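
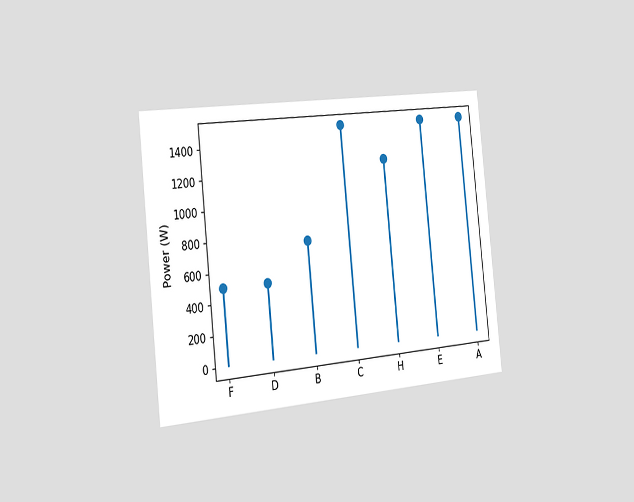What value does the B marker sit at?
The chart is tilted about 6° counter-clockwise and viewed slightly from the left. The B marker sits at 750W.

750W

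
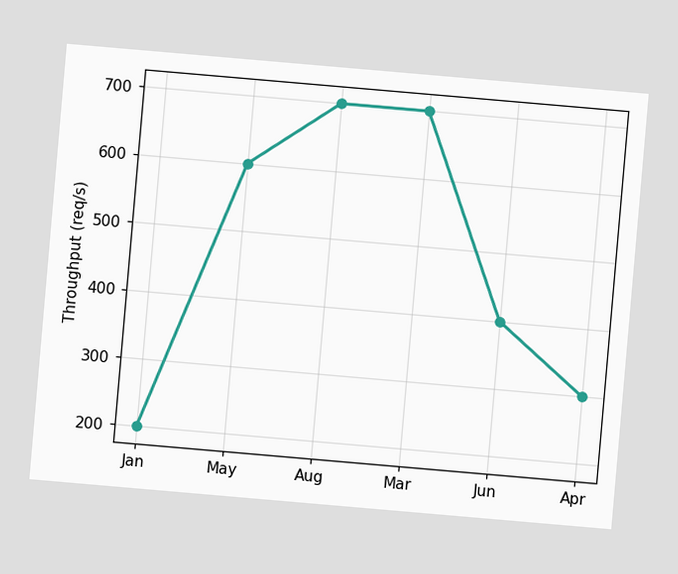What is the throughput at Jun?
The chart is tilted about 5° clockwise. At Jun, the line is at 400req/s.

400req/s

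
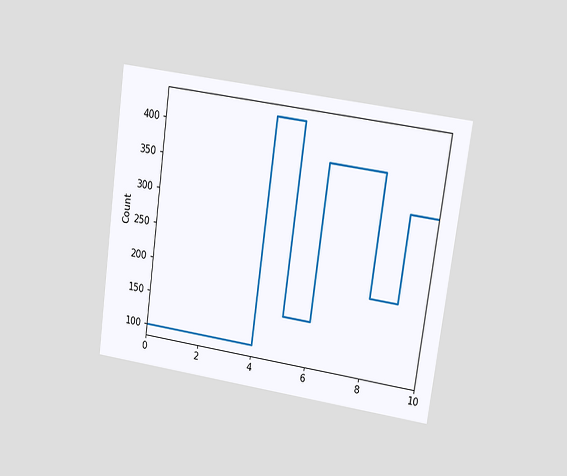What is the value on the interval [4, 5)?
The chart is tilted about 8° clockwise and viewed at a slight angle. On [4, 5) the step sits at 425.

425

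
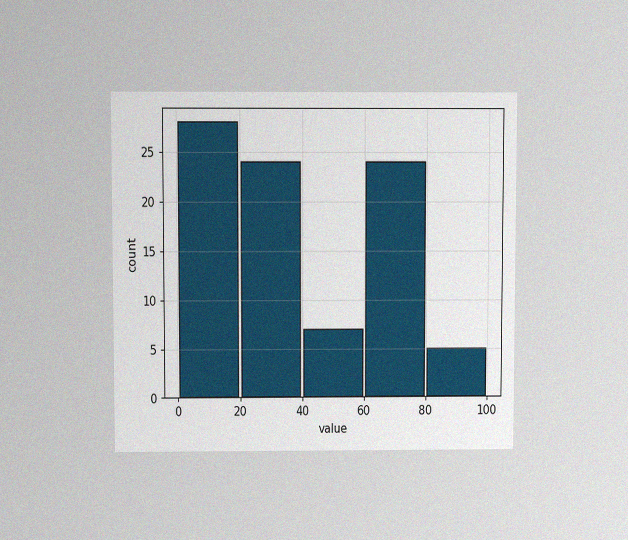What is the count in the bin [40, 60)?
The chart is viewed slightly from above, with some photo noise. The [40, 60) bin has height 7.

7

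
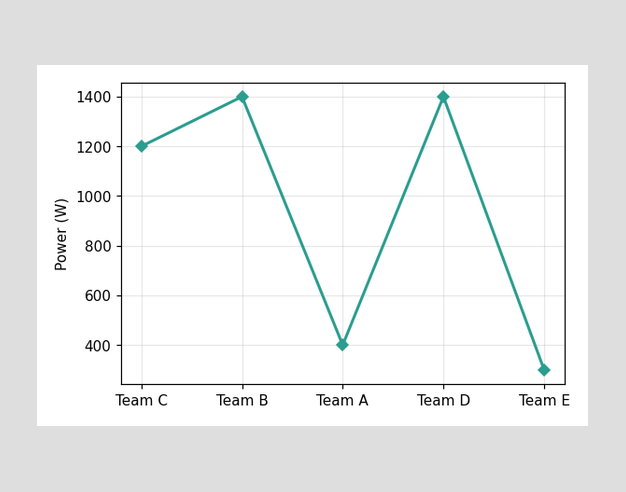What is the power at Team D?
At Team D, the line is at 1400W.

1400W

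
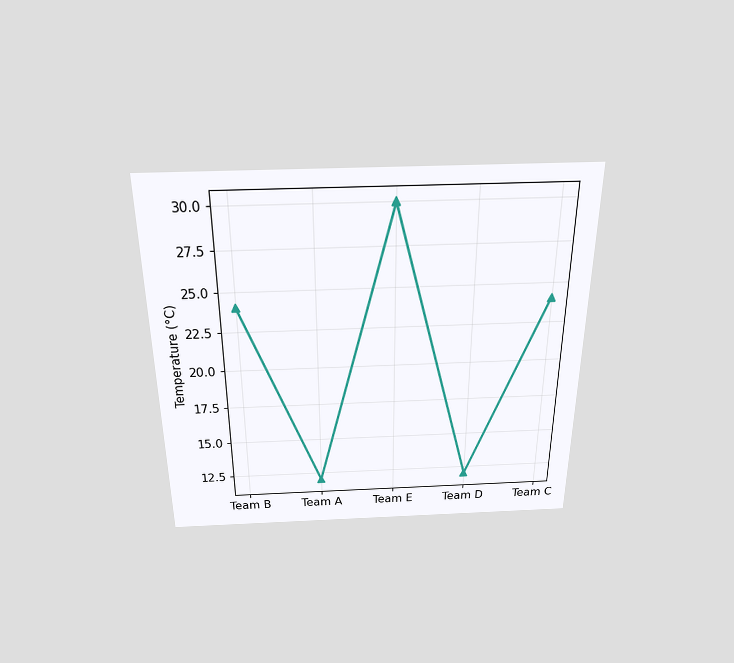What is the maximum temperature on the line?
The chart is viewed slightly from above. The highest point is at Team E, and reading across to the y-axis gives 30°C.

30°C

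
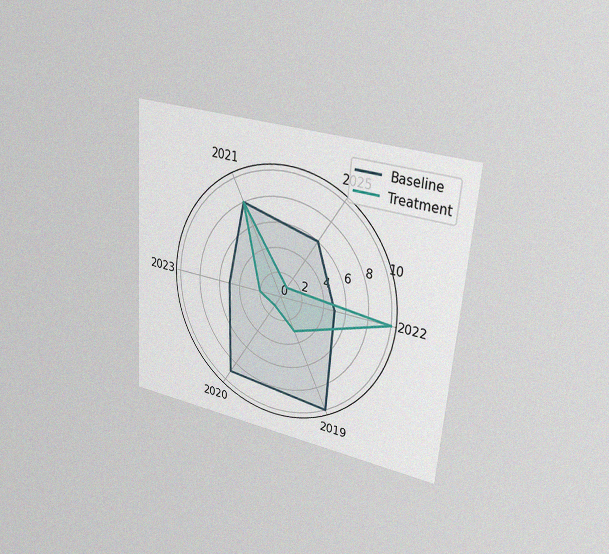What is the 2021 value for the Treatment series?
The chart is tilted about 5° clockwise and viewed at a slight angle, with some photo noise. On the 2021 axis, Treatment reaches 8.

8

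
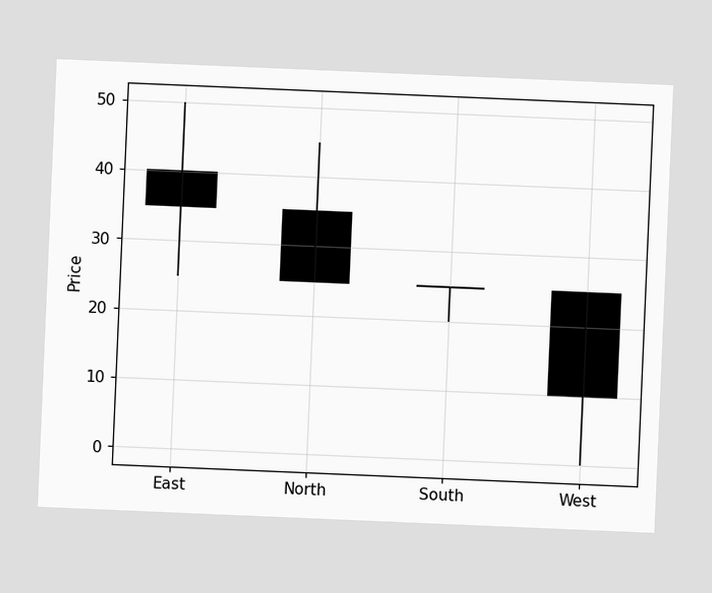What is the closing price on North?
25

The chart is tilted about 2° clockwise. The North candle closes at 25.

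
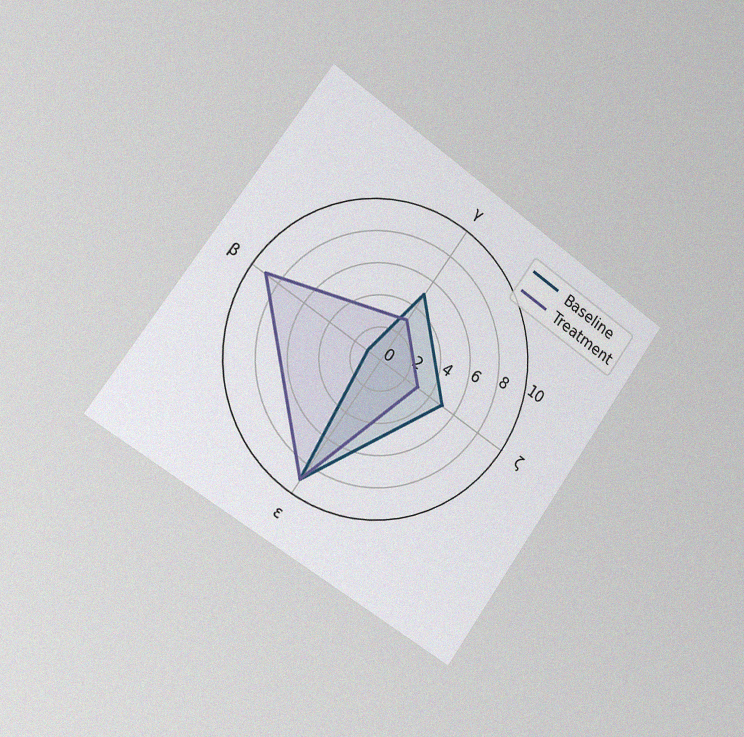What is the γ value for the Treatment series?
The chart is tilted about 35° clockwise and viewed slightly from the left, with some photo noise. On the γ axis, Treatment reaches 3.

3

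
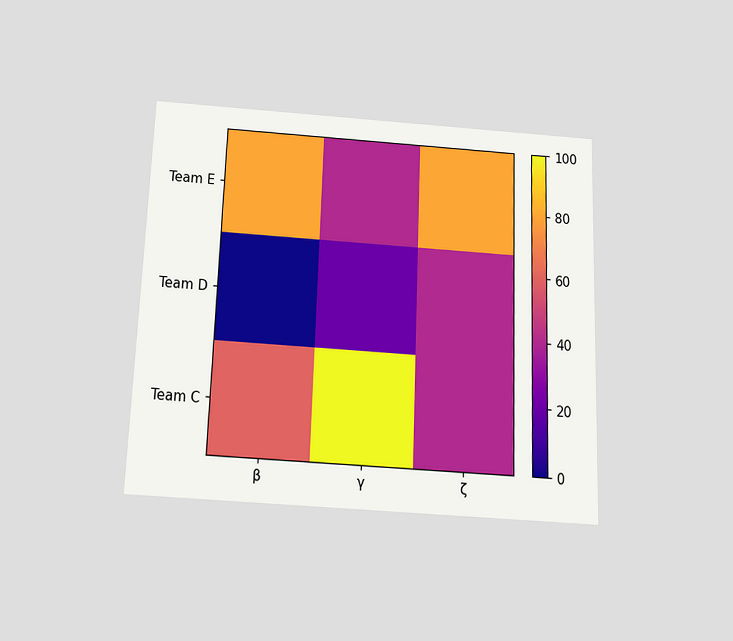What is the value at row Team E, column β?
80

The chart is tilted about 2° clockwise and viewed slightly from below. Matching cell (Team E, β) against the colorbar gives 80.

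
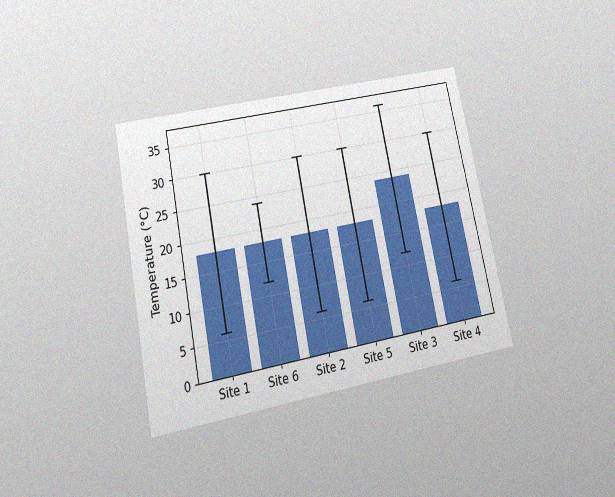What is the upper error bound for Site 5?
The chart is tilted about 11° counter-clockwise and viewed slightly from below, with some photo noise. The Site 5 bar's upper whisker reaches 30°C.

30°C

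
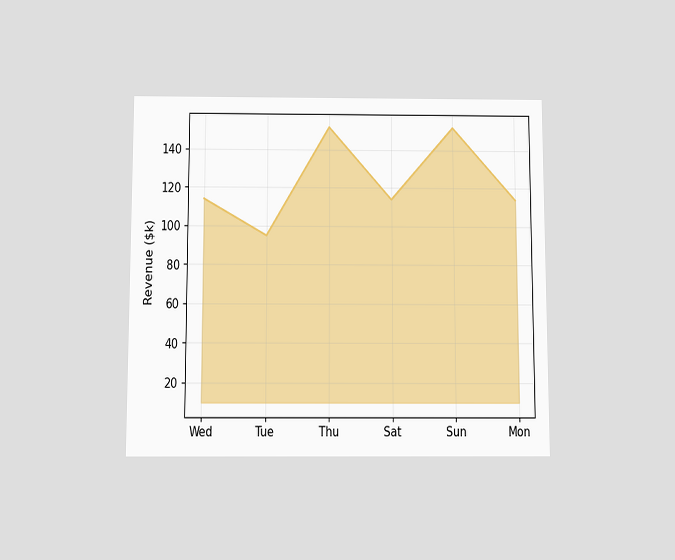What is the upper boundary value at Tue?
The chart is viewed slightly from below. At Tue the upper boundary is at $95k.

$95k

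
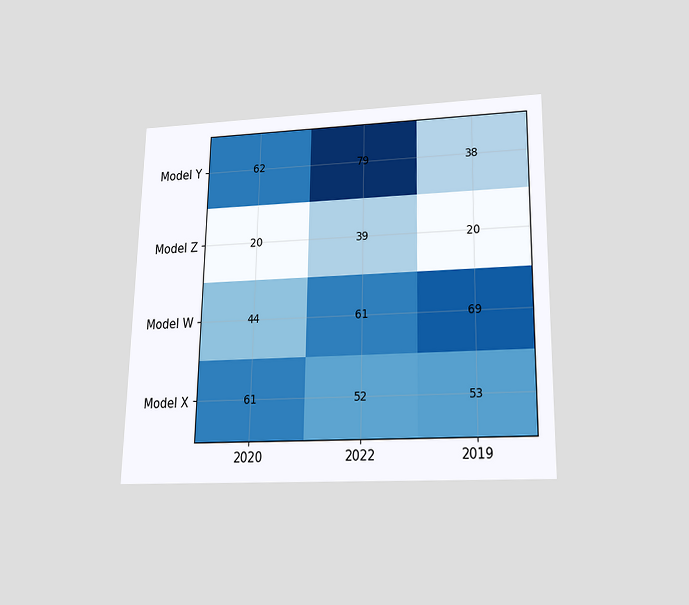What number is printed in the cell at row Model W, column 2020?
The chart is viewed slightly from below. The (Model W, 2020) cell reads 44.

44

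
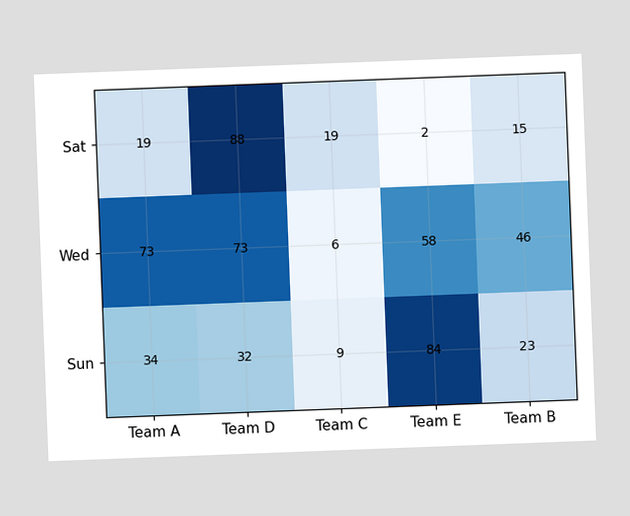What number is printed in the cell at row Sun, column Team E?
The chart is tilted about 2° counter-clockwise. The (Sun, Team E) cell reads 84.

84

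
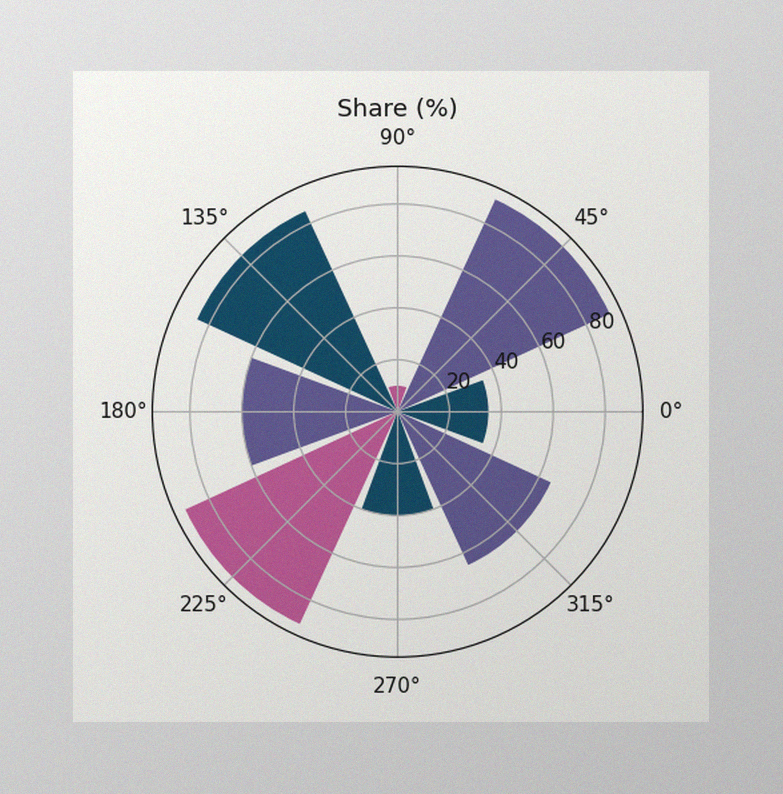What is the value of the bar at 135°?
85%

The image has some photo noise and uneven lighting. The bar at 135° reaches 85% on the radial axis.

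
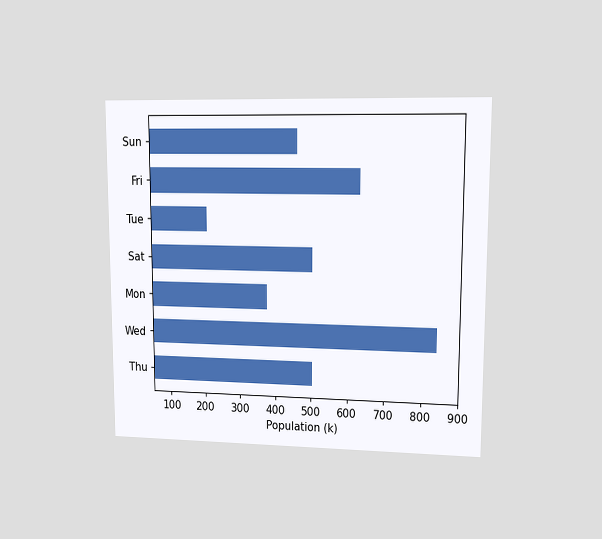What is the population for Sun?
The chart is viewed at a slight angle. Reading along the chart's x-axis, the Sun bar reaches 462k.

462k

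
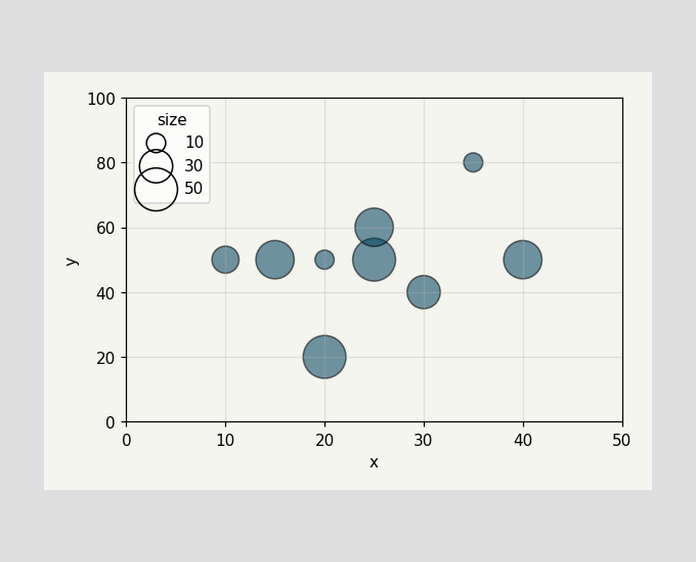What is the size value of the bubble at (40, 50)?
40

Matching the bubble at (40, 50) against the size legend gives 40.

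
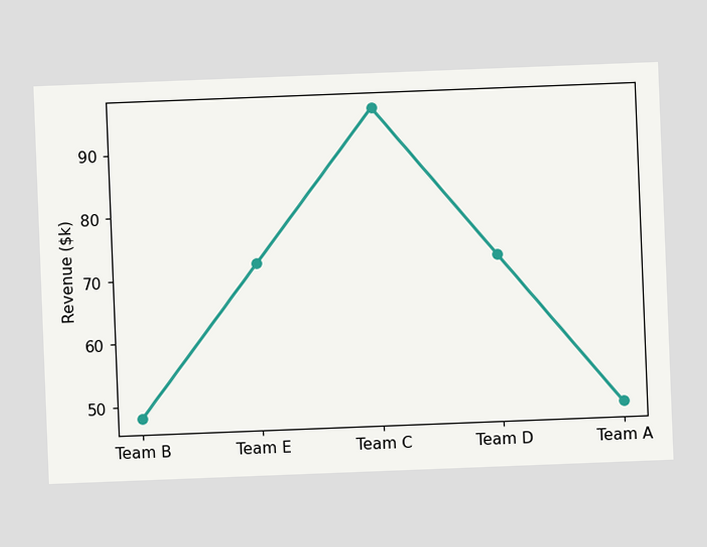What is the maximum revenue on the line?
The chart is tilted about 2° counter-clockwise. The highest point is at Team C, and reading across to the y-axis gives $96k.

$96k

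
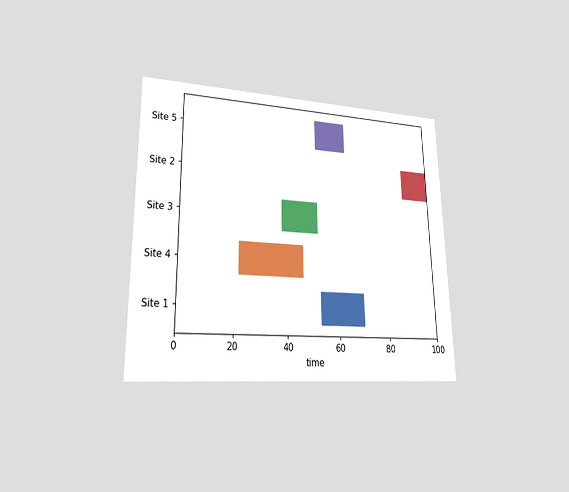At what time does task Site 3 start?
38

The chart is viewed at a slight angle. The Site 3 bar begins at t=38.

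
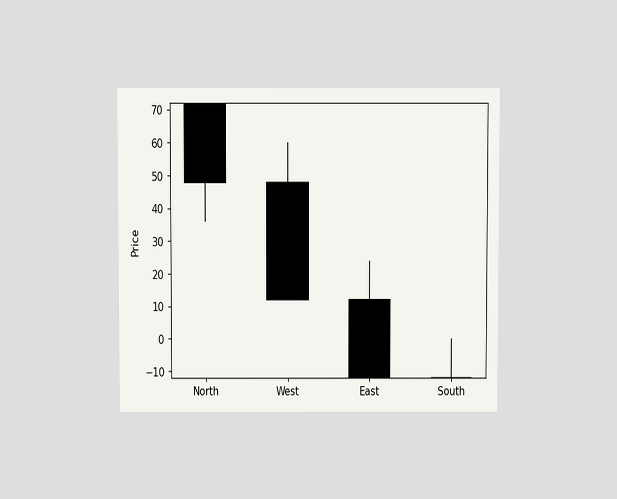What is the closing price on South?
The chart is viewed slightly from above. The South candle closes at -12.

-12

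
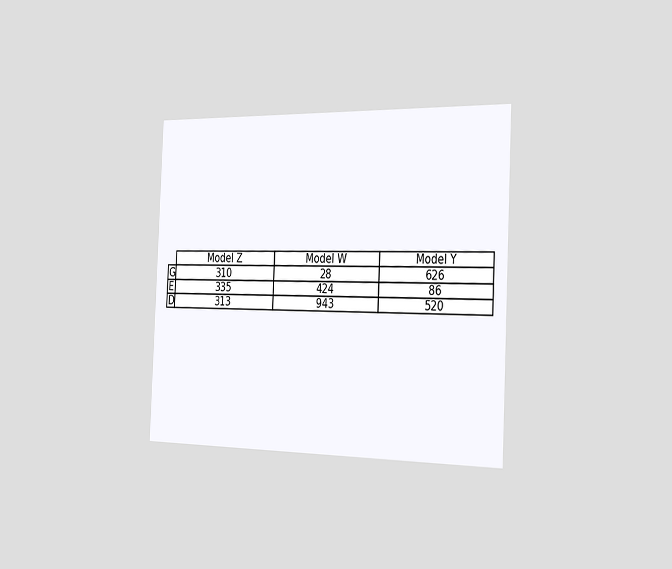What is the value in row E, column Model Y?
86

The chart is tilted about 3° clockwise and viewed slightly from the right. The (E, Model Y) cell reads 86.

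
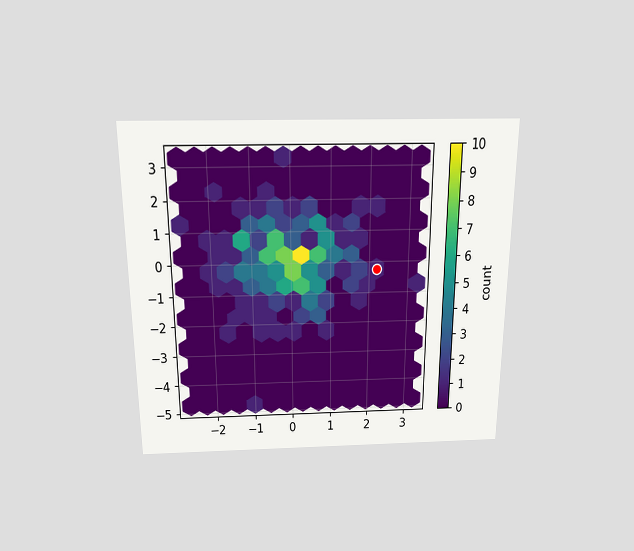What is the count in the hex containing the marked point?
The chart is viewed slightly from above. The marked hex reads 1 on the colorbar.

1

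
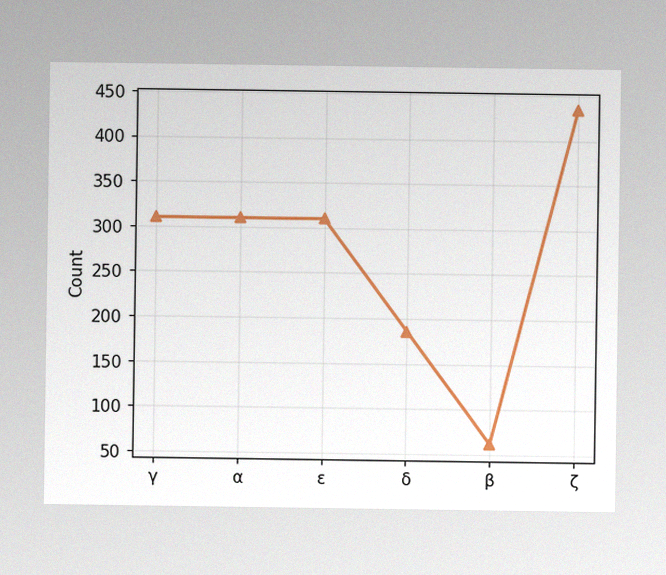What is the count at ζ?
434

The image has some photo noise and uneven lighting. At ζ, the line is at 434.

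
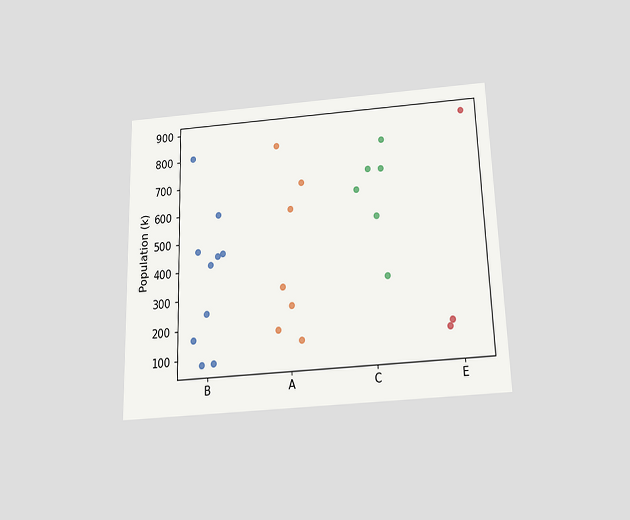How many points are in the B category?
10

The chart is viewed slightly from below. Counting the markers in the B column gives 10.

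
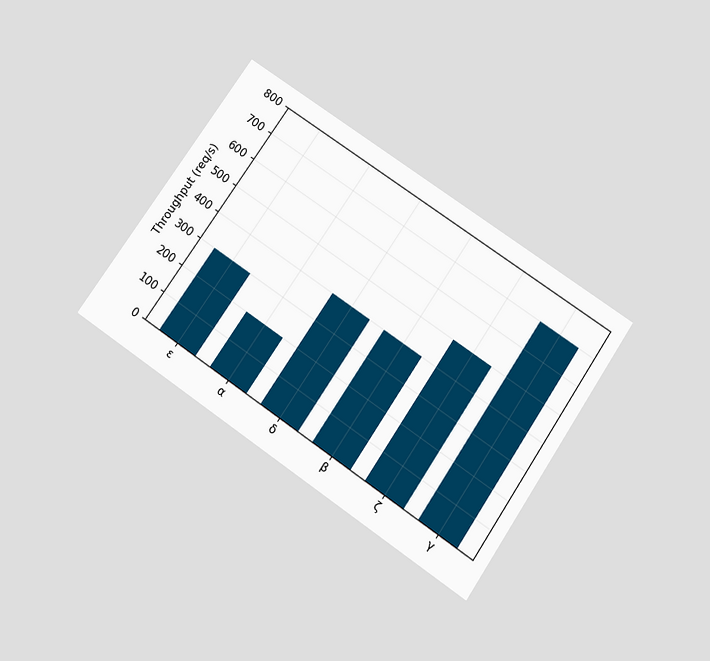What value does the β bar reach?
400req/s

The chart is tilted about 34° clockwise and viewed slightly from below. Reading along the chart's y-axis, the β bar reaches 400req/s.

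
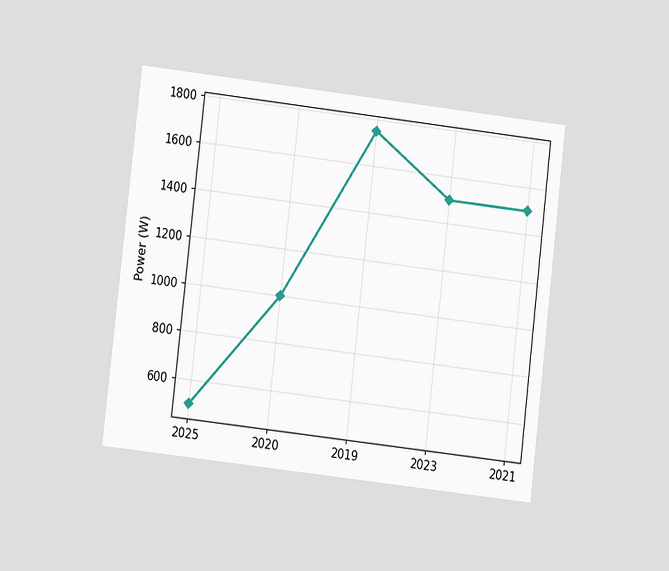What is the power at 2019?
The chart is tilted about 7° clockwise and viewed at a slight angle. At 2019, the line is at 1750W.

1750W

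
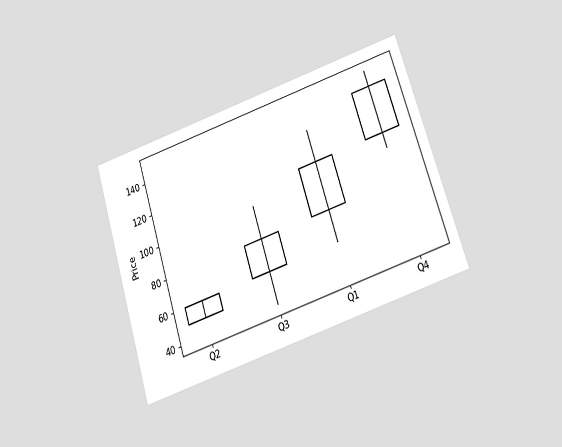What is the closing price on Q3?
80

The chart is tilted about 18° counter-clockwise and viewed slightly from below. The Q3 candle closes at 80.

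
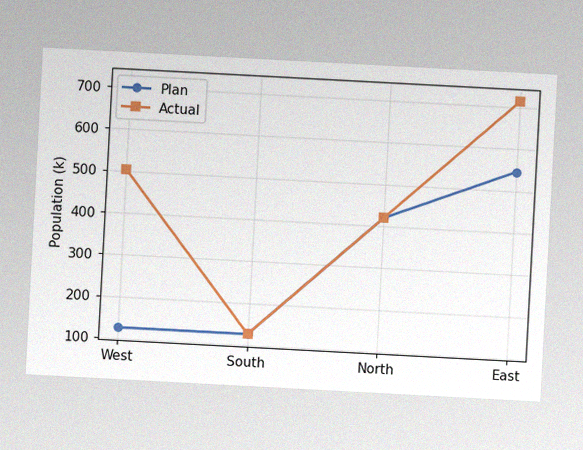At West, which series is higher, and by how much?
Actual, by 378k

The chart is tilted about 3° clockwise, with some photo noise. At West, Actual sits above the other line by 378k.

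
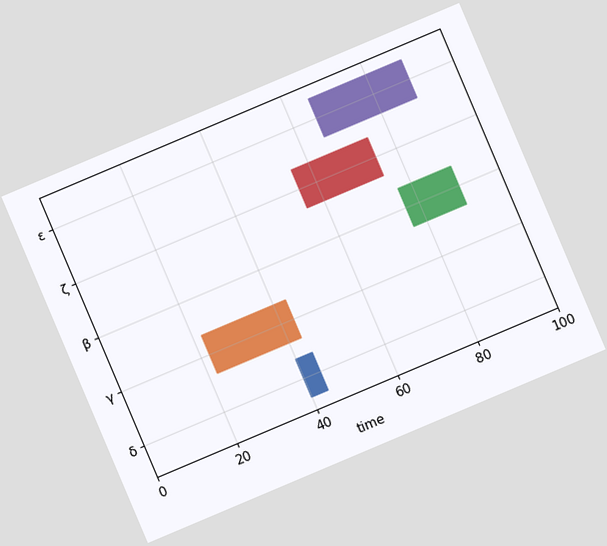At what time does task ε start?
66

The chart is tilted about 23° counter-clockwise. The ε bar begins at t=66.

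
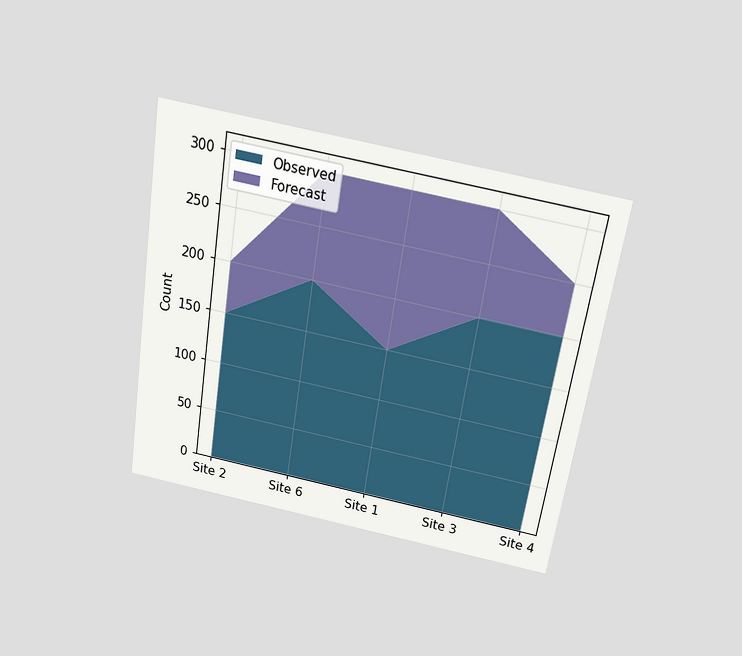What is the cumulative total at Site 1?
300

The chart is tilted about 9° clockwise and viewed slightly from above. The stacked total at Site 1 reaches 300.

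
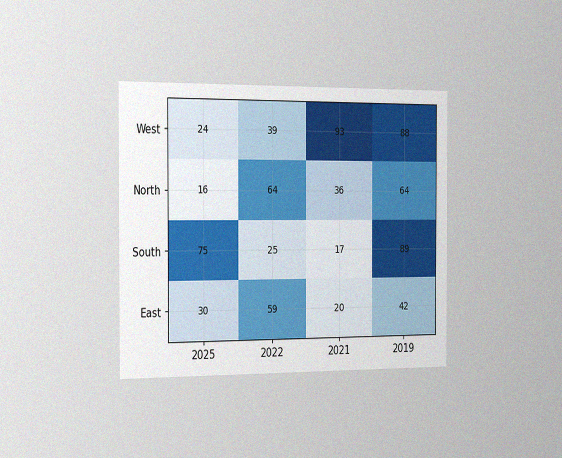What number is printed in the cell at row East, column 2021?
20

The chart is viewed slightly from the left, with some photo noise. The (East, 2021) cell reads 20.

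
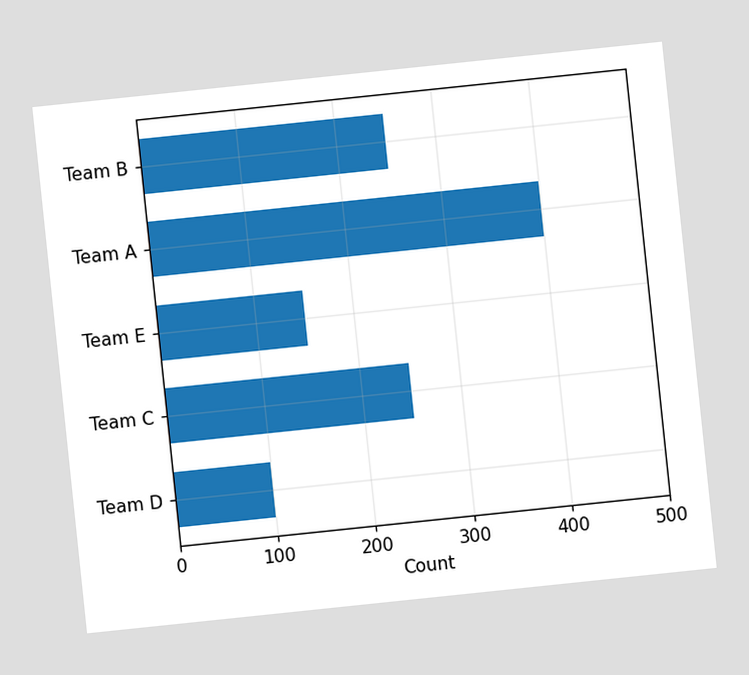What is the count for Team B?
The chart is tilted about 6° counter-clockwise. Reading along the chart's x-axis, the Team B bar reaches 250.

250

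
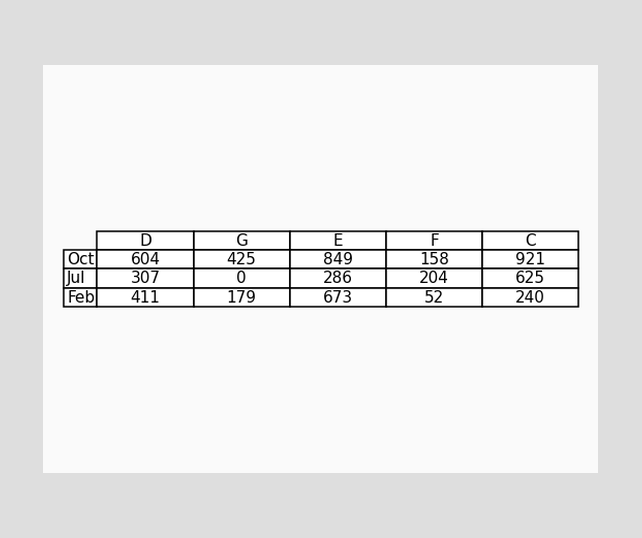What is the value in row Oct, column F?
The (Oct, F) cell reads 158.

158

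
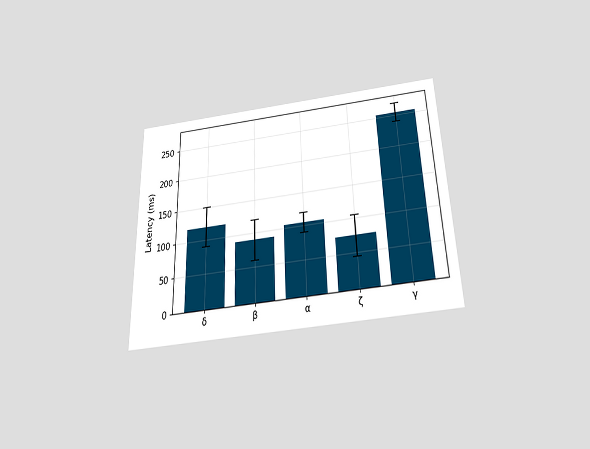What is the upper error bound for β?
The chart is viewed slightly from below. The β bar's upper whisker reaches 120ms.

120ms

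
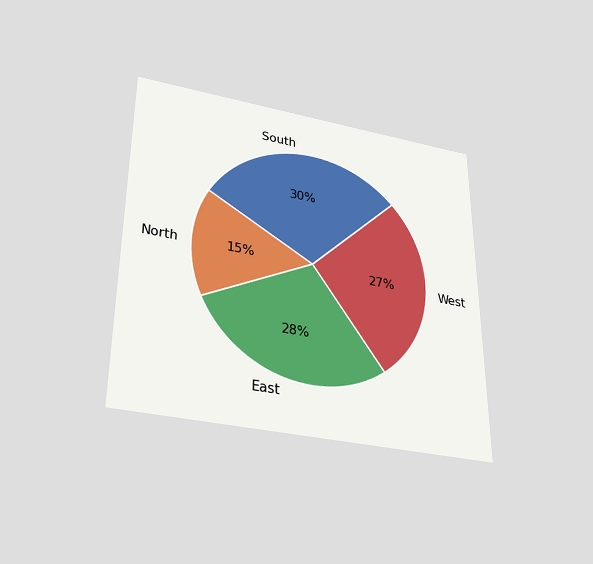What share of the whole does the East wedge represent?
28%

The chart is viewed slightly from below. The East slice takes up 28% of the pie.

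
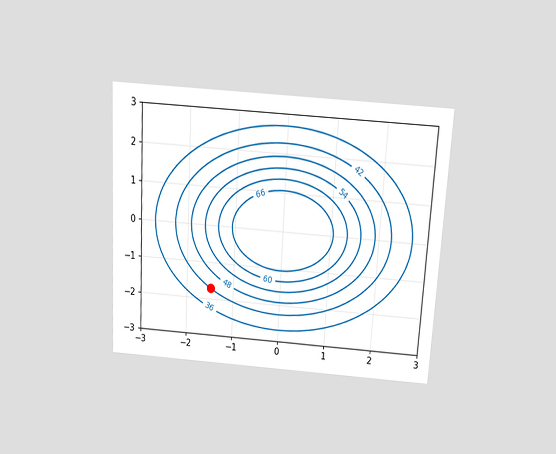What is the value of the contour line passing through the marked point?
42

The chart is tilted about 3° clockwise and viewed slightly from above. The marked point sits on the contour labelled 42.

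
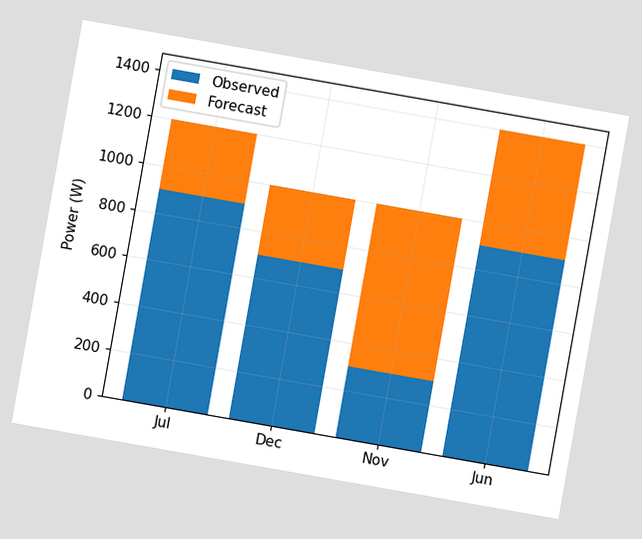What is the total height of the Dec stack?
The chart is tilted about 10° clockwise. The Dec stack's top reaches 1000W on the y-axis.

1000W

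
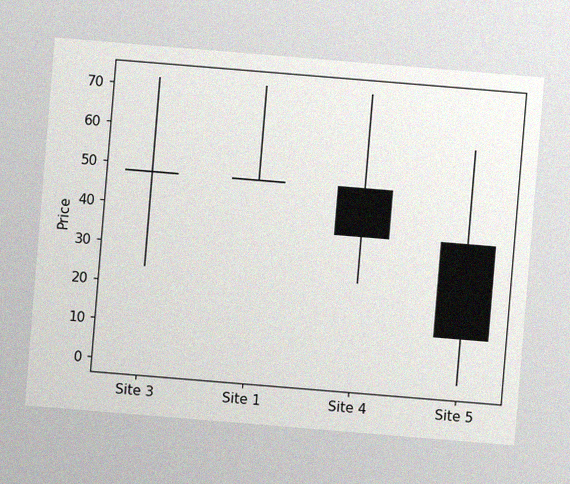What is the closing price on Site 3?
The chart is tilted about 5° clockwise, with some photo noise. The Site 3 candle closes at 48.

48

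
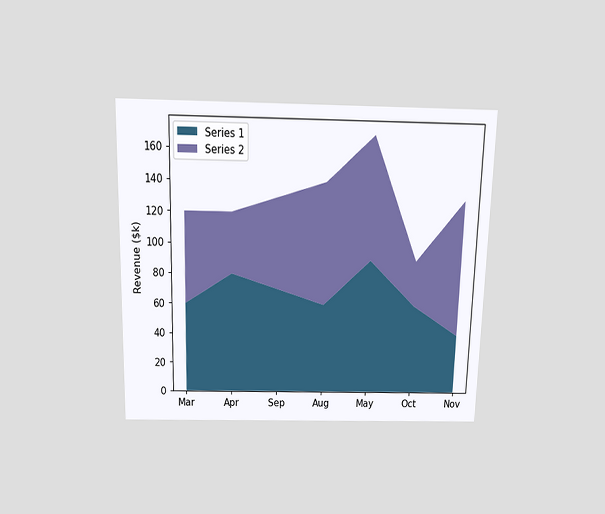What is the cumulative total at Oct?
$90k

The chart is viewed slightly from above. The stacked total at Oct reaches $90k.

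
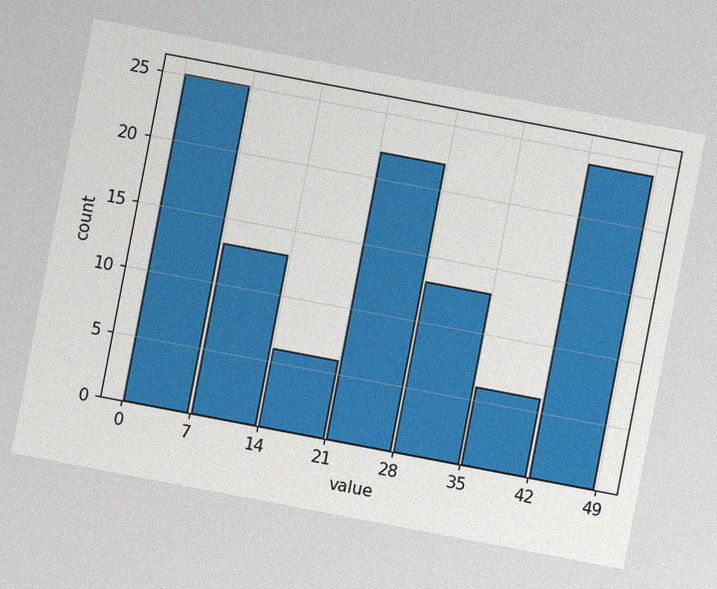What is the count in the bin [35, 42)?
6

The chart is tilted about 11° clockwise, with some photo noise. The [35, 42) bin has height 6.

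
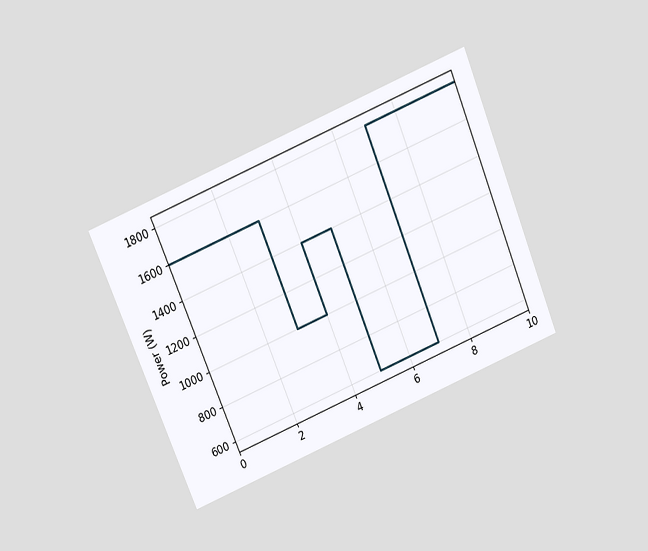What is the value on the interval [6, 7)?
The chart is tilted about 23° counter-clockwise and viewed at a slight angle. On [6, 7) the step sits at 600W.

600W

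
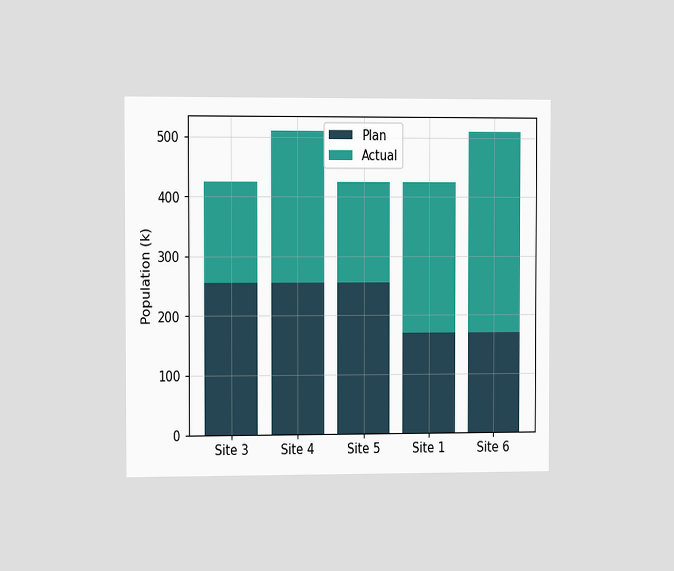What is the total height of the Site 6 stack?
510k

The chart is viewed slightly from the left. The Site 6 stack's top reaches 510k on the y-axis.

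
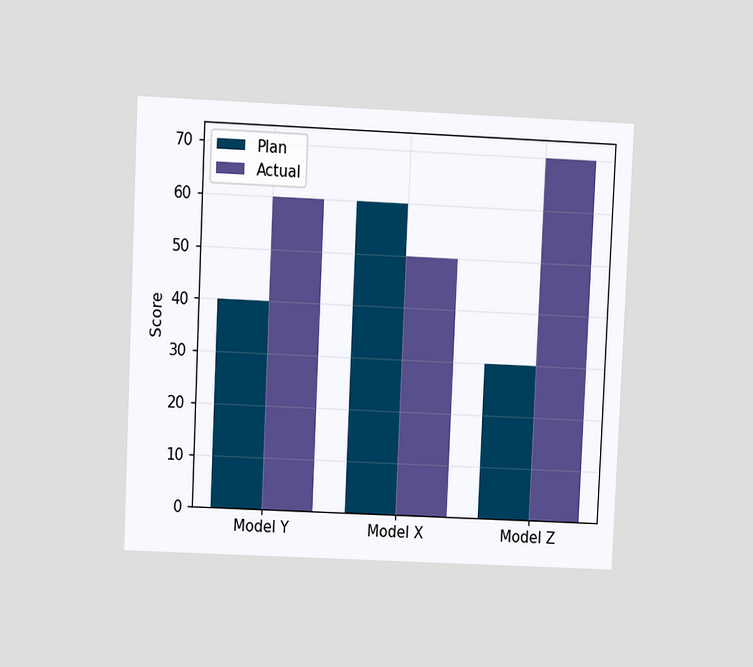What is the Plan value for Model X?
The chart is tilted about 3° clockwise and viewed at a slight angle. The Plan bar at Model X reaches 60 on the y-axis.

60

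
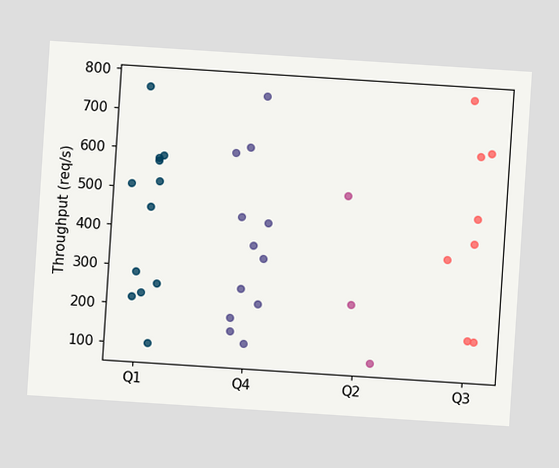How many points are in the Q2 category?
The chart is tilted about 4° clockwise. Counting the markers in the Q2 column gives 3.

3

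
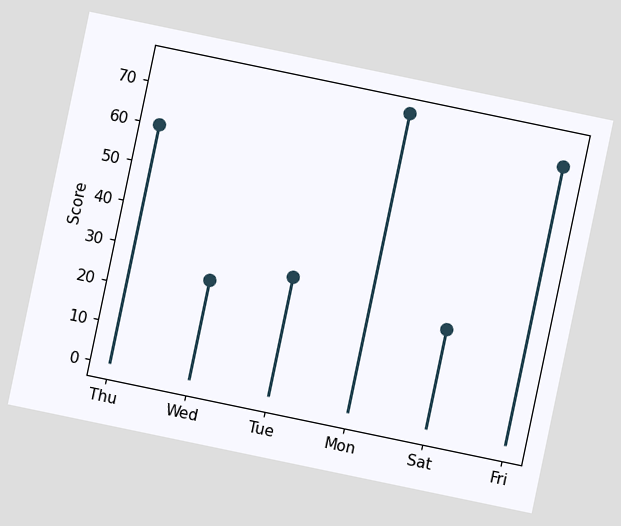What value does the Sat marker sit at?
The chart is tilted about 12° clockwise. The Sat marker sits at 25.

25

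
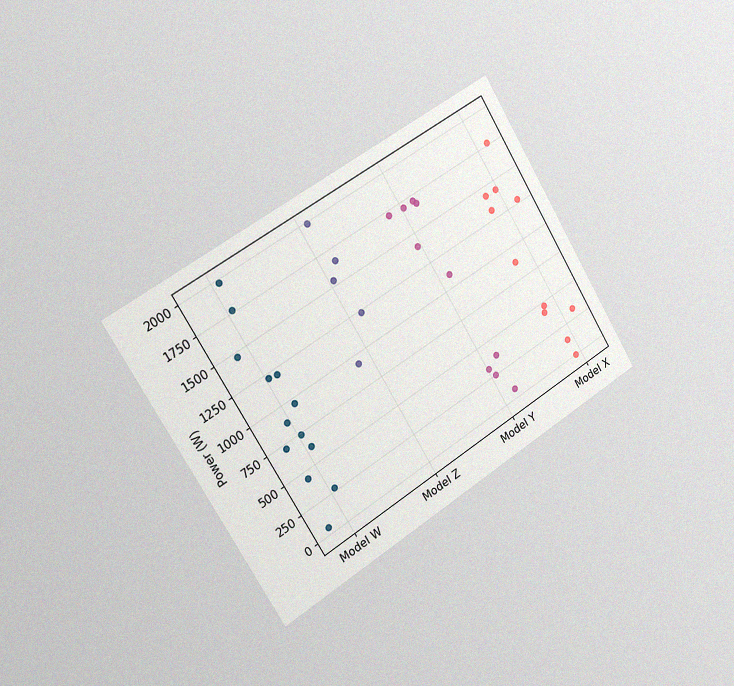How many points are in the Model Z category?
The chart is tilted about 31° counter-clockwise and viewed slightly from the left, with some photo noise. Counting the markers in the Model Z column gives 5.

5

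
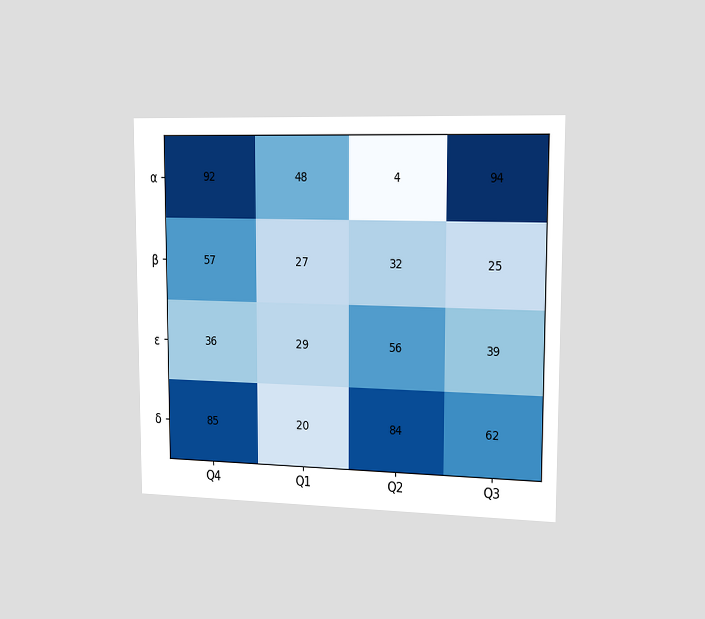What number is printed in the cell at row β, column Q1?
27

The chart is viewed slightly from the right. The (β, Q1) cell reads 27.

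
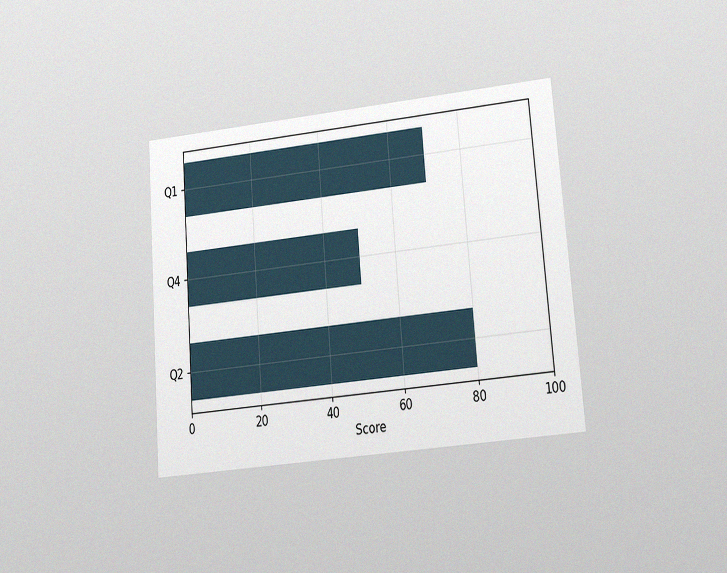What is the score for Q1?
The chart is tilted about 5° counter-clockwise and viewed at a slight angle, with some photo noise. Reading along the chart's x-axis, the Q1 bar reaches 70.

70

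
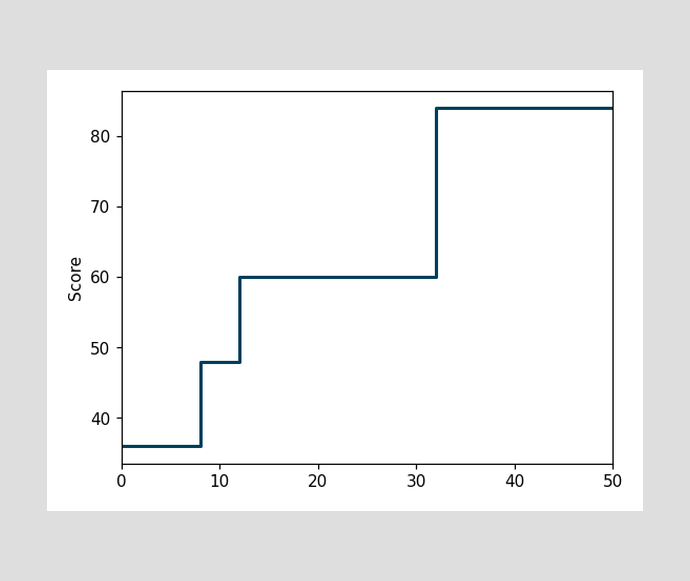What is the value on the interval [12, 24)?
60

On [12, 24) the step sits at 60.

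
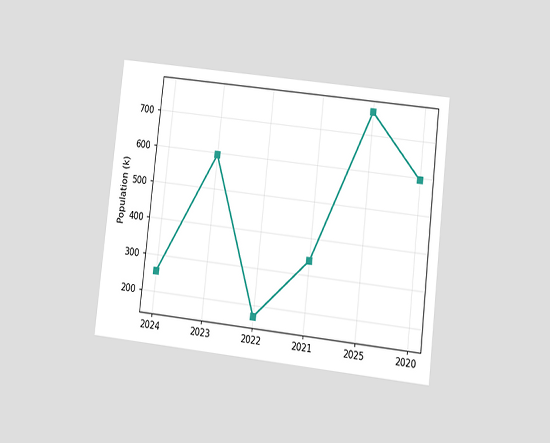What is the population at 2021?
340k

The chart is tilted about 6° clockwise and viewed at a slight angle. At 2021, the line is at 340k.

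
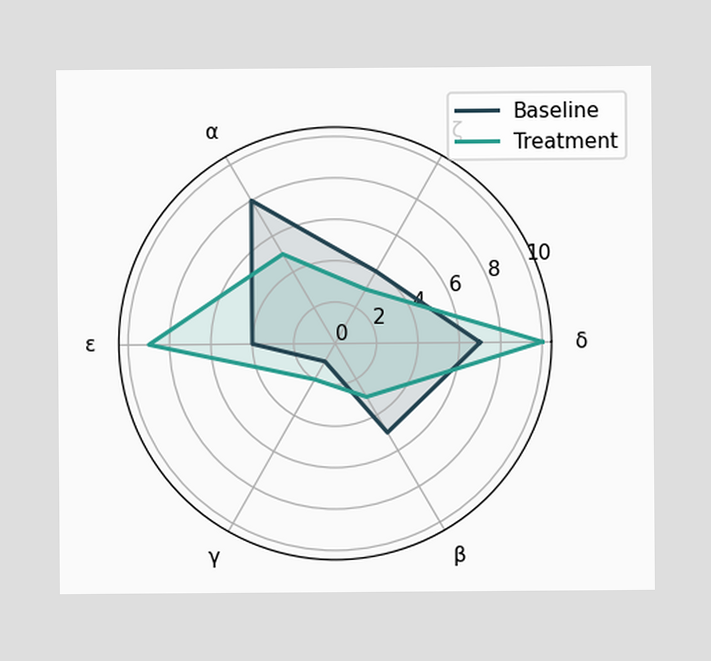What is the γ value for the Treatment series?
On the γ axis, Treatment reaches 2.

2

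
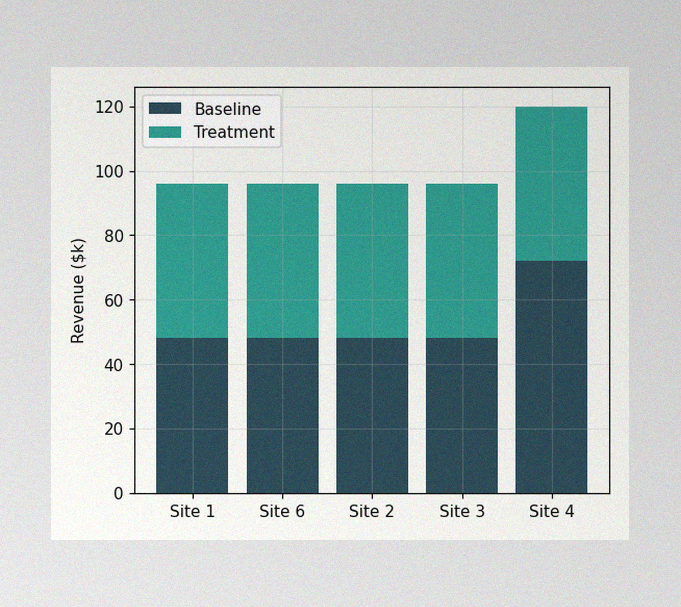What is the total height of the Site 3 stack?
$96k

The image has some photo noise and uneven lighting. The Site 3 stack's top reaches $96k on the y-axis.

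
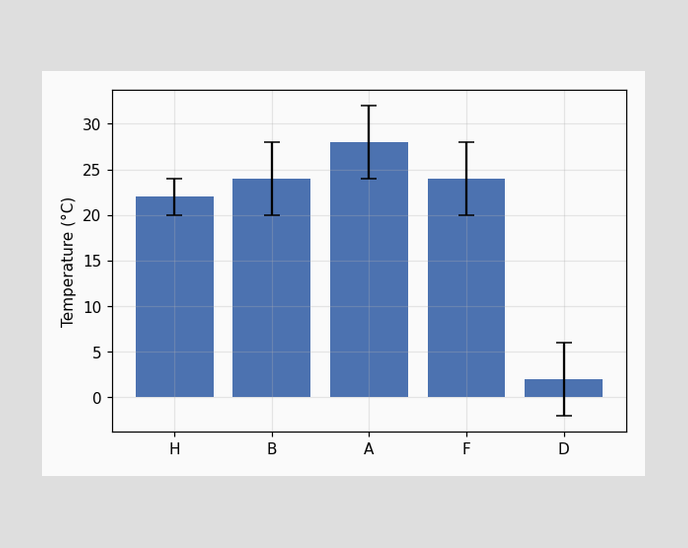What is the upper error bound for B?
28°C

The B bar's upper whisker reaches 28°C.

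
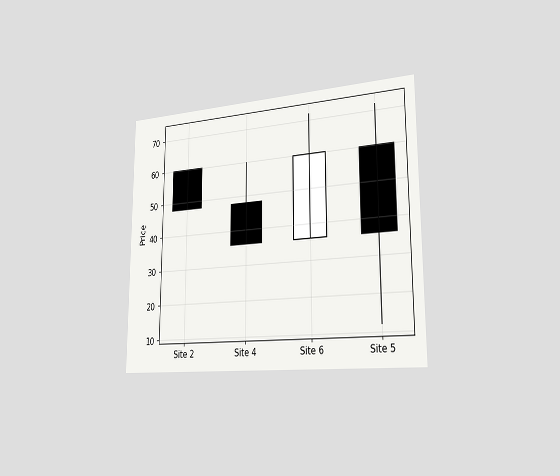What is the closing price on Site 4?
36

The chart is viewed slightly from the right. The Site 4 candle closes at 36.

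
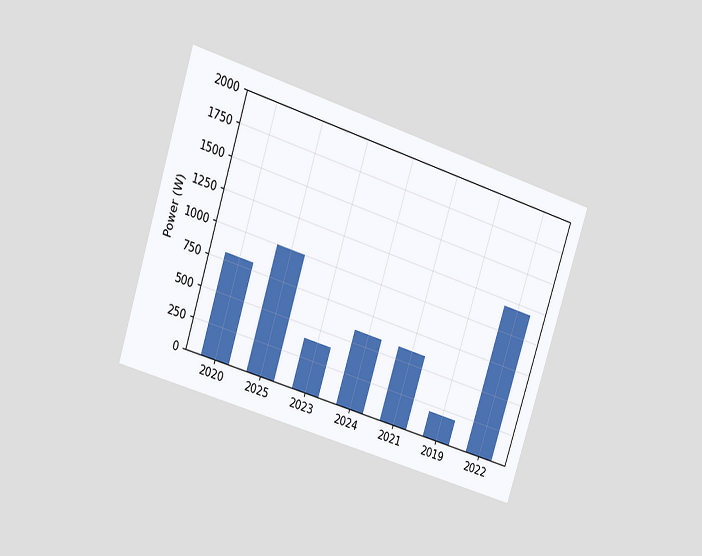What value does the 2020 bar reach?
The chart is tilted about 18° clockwise and viewed at a slight angle. Reading along the chart's y-axis, the 2020 bar reaches 800W.

800W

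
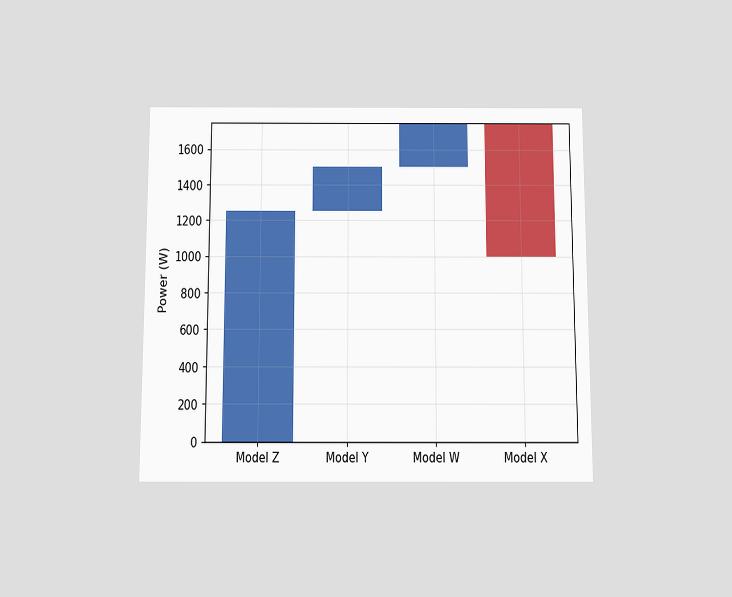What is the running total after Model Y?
1500W

The chart is viewed slightly from below. After Model Y the running total reaches 1500W.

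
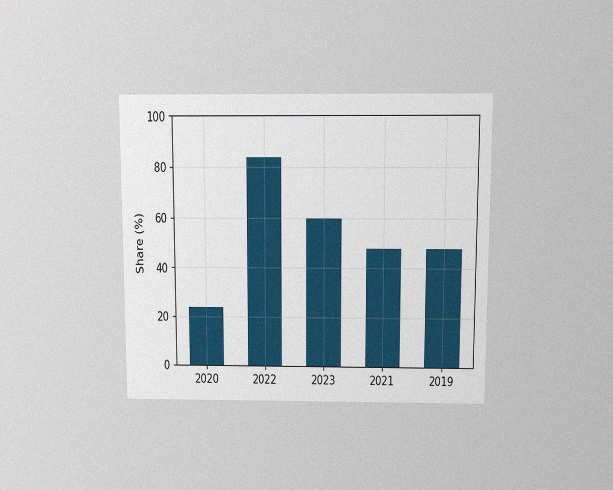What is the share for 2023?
The chart is viewed slightly from above, with some photo noise. Reading along the chart's y-axis, the 2023 bar reaches 60%.

60%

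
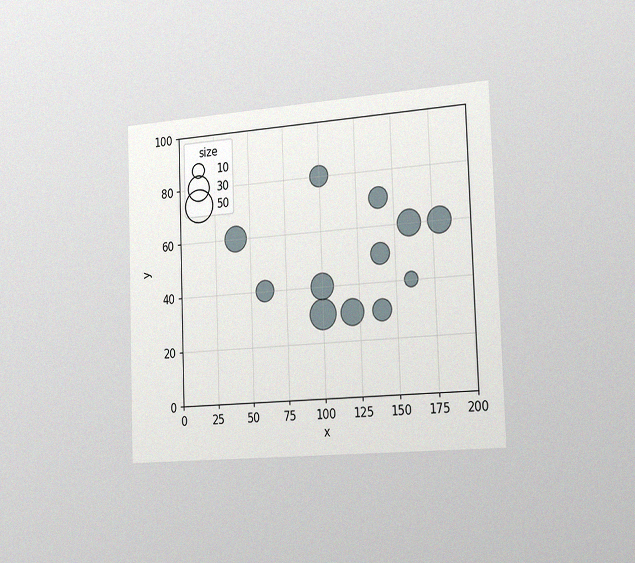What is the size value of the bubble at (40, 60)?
30

The chart is tilted about 2° counter-clockwise and viewed slightly from the right, with some photo noise. Matching the bubble at (40, 60) against the size legend gives 30.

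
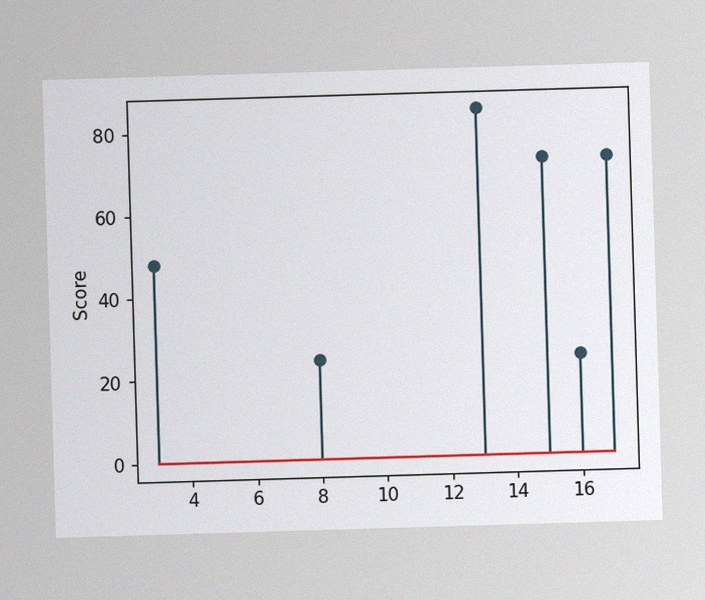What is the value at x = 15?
The image has some photo noise and uneven lighting. The stem at x=15 reaches 72.

72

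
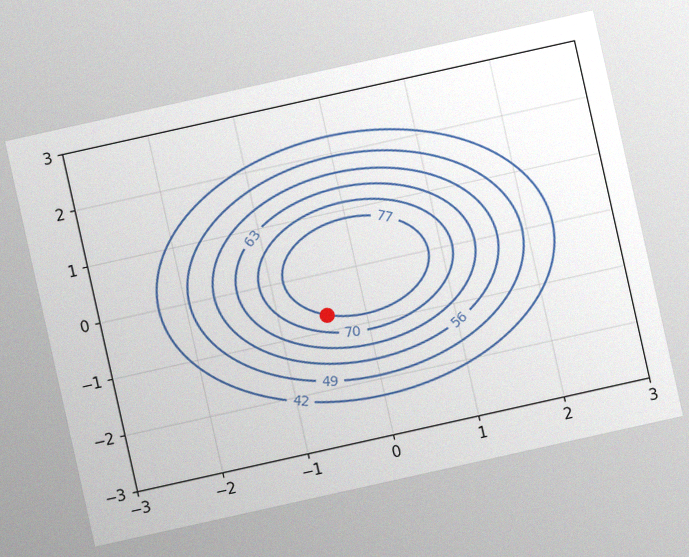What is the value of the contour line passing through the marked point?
The chart is tilted about 13° counter-clockwise, with some photo noise. The marked point sits on the contour labelled 77.

77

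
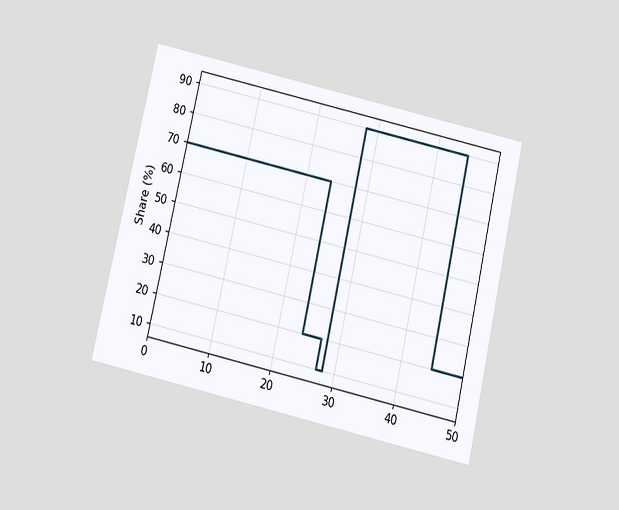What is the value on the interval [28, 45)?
The chart is tilted about 13° clockwise and viewed slightly from below. On [28, 45) the step sits at 90%.

90%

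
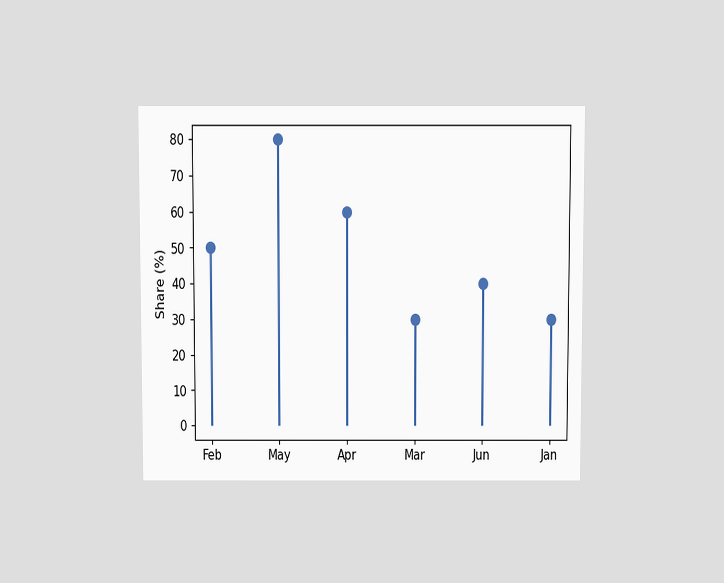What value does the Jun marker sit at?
40%

The chart is viewed slightly from above. The Jun marker sits at 40%.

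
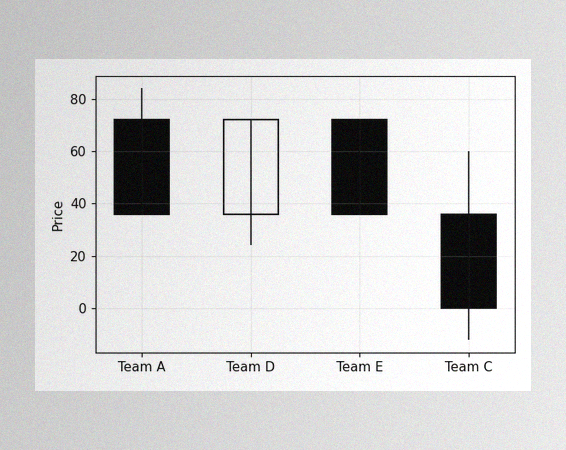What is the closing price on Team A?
The image has some photo noise and uneven lighting. The Team A candle closes at 36.

36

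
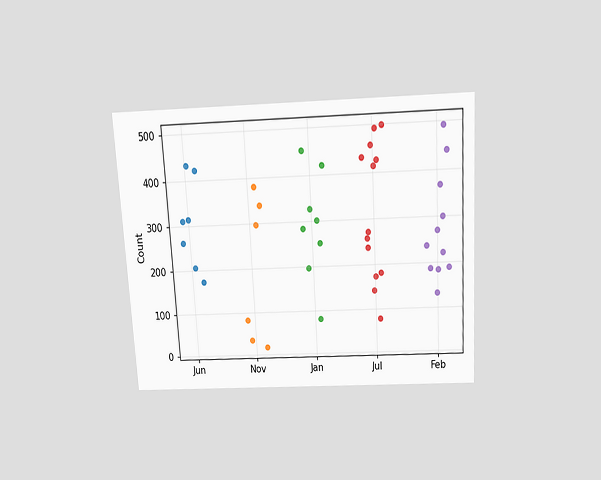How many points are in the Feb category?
The chart is tilted about 3° counter-clockwise and viewed slightly from above. Counting the markers in the Feb column gives 11.

11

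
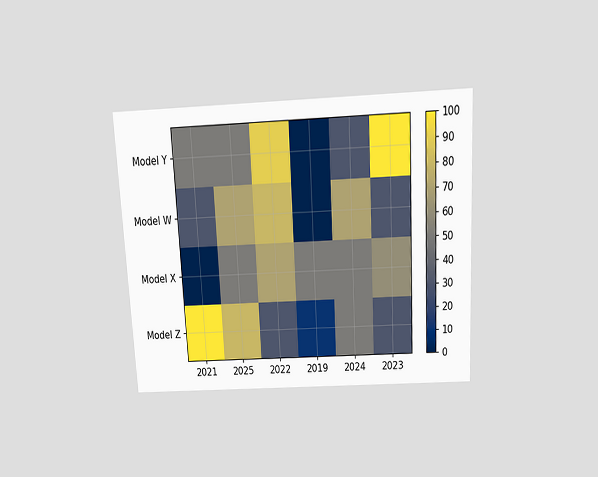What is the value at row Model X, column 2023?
60

The chart is tilted about 3° counter-clockwise and viewed slightly from above. Matching cell (Model X, 2023) against the colorbar gives 60.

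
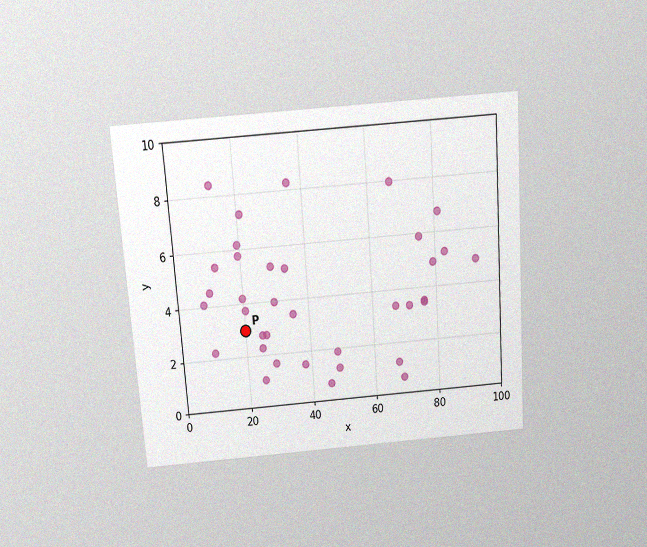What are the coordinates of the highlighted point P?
The chart is tilted about 4° counter-clockwise and viewed slightly from above, with some photo noise. Following the gridlines from P to each axis, P sits at (20, 3).

(20, 3)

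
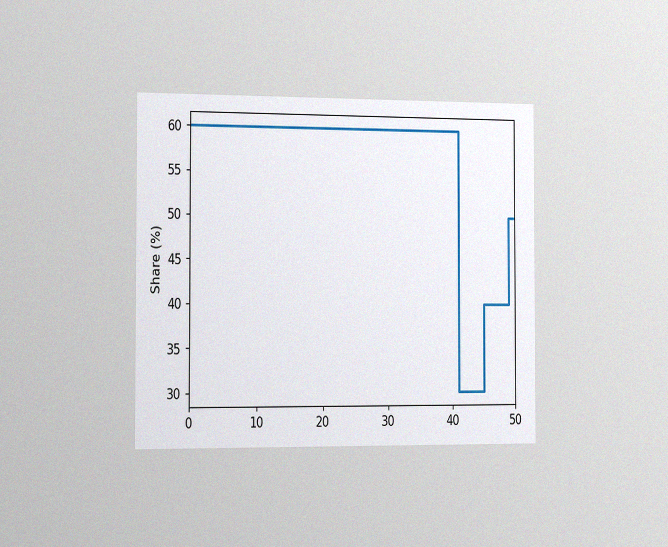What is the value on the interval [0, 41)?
60%

The chart is viewed slightly from the left, with some photo noise. On [0, 41) the step sits at 60%.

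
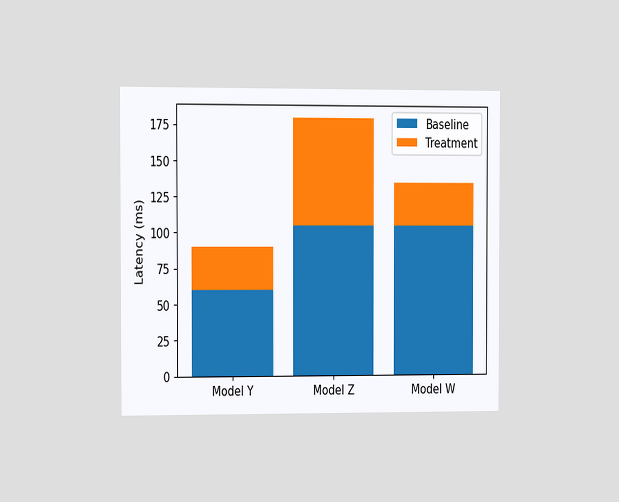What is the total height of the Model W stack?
135ms

The chart is viewed at a slight angle. The Model W stack's top reaches 135ms on the y-axis.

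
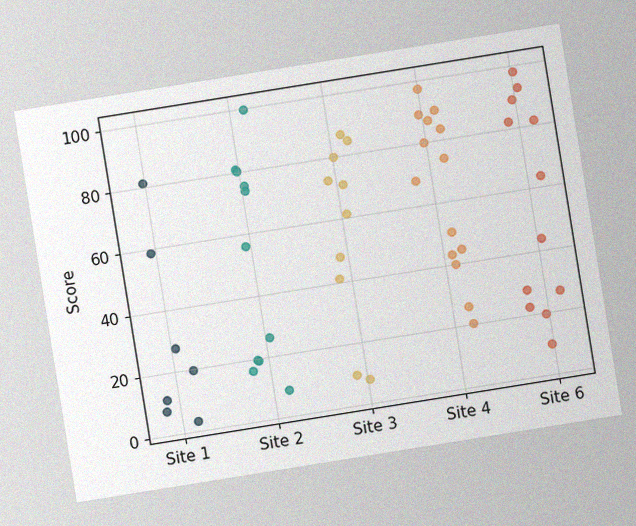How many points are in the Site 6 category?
12

The chart is tilted about 9° counter-clockwise, with some photo noise. Counting the markers in the Site 6 column gives 12.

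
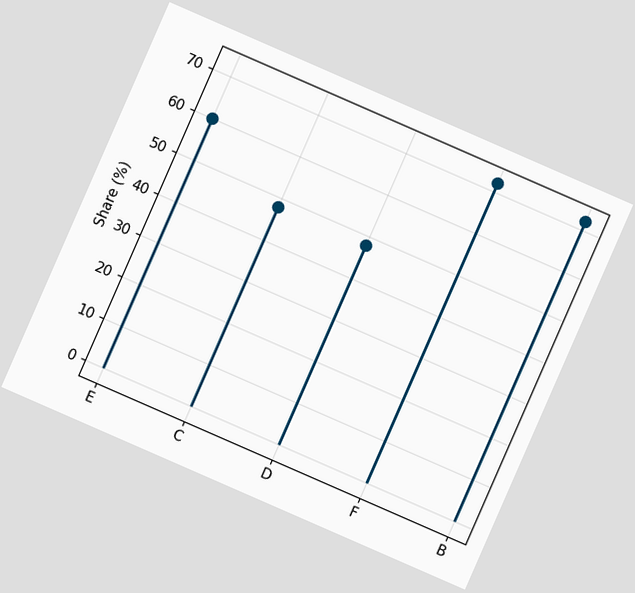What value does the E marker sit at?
60%

The chart is tilted about 24° clockwise. The E marker sits at 60%.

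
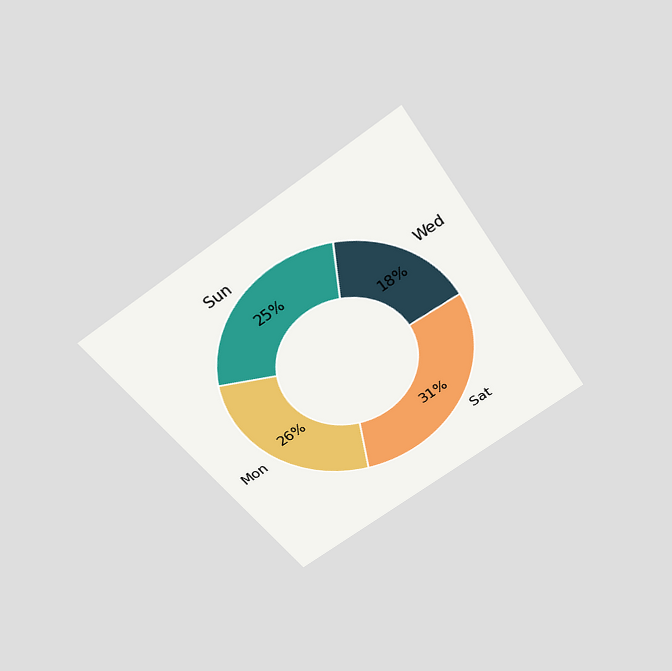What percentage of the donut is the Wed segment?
The chart is tilted about 34° counter-clockwise and viewed slightly from above. The Wed segment takes up 18% of the ring.

18%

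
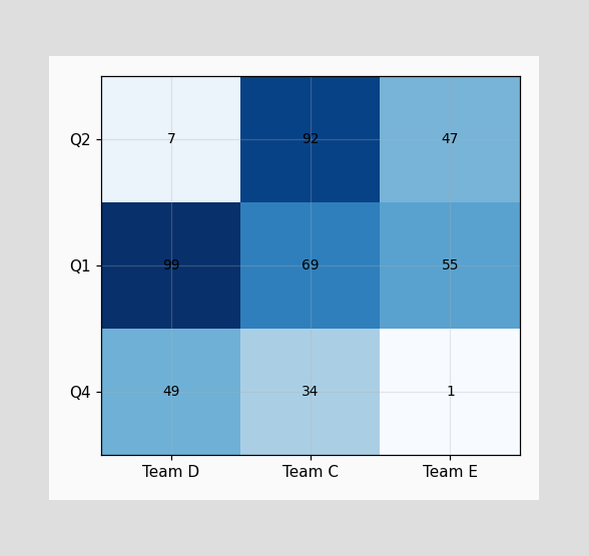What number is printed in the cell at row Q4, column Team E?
1

The (Q4, Team E) cell reads 1.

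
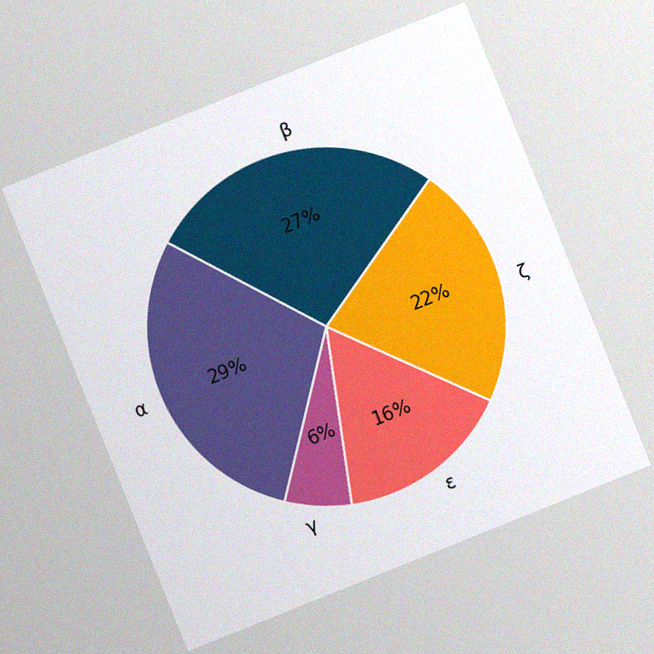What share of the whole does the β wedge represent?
The chart is tilted about 22° counter-clockwise, with some photo noise. The β slice takes up 27% of the pie.

27%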